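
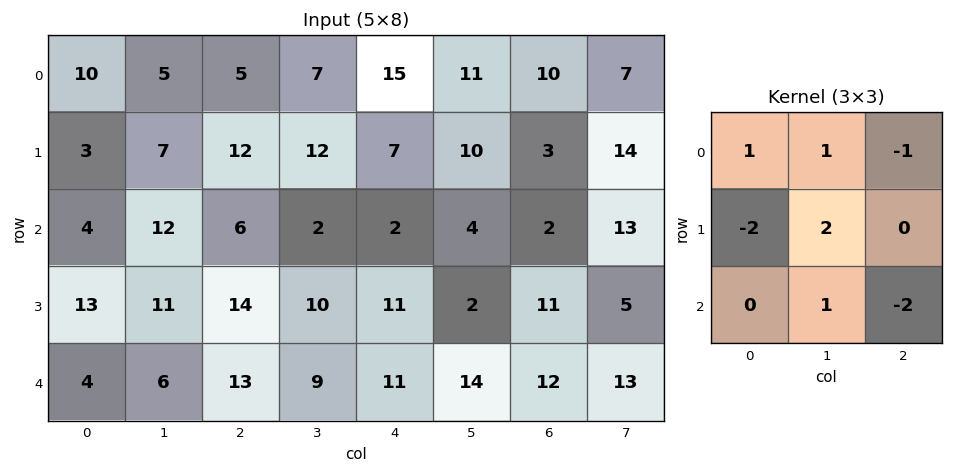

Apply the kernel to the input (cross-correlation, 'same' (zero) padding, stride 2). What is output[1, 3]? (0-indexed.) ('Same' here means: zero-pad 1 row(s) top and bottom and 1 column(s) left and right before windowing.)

-4

The receptive field on the zero-padded input at this output position is [10 3 14 / 4 2 13 / 2 11 5]. Elementwise product with the kernel and sum: 10·1 + 3·1 + 14·-1 + 4·-2 + 2·2 + 11·1 + 5·-2.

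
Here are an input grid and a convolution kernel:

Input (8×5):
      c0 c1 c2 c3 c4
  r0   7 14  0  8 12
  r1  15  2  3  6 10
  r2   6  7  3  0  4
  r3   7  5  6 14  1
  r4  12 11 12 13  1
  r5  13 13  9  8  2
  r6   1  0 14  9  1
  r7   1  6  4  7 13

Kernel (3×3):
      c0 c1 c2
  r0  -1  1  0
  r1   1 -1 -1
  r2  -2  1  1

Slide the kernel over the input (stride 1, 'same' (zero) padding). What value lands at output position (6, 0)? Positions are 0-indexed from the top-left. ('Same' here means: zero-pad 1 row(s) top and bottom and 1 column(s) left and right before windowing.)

19

The receptive field on the zero-padded input at this output position is [0 13 13 / 0 1 0 / 0 1 6]. Elementwise product with the kernel and sum: 0·-1 + 13·1 + 0·1 + 1·-1 + 0·-1 + 0·-2 + 1·1 + 6·1.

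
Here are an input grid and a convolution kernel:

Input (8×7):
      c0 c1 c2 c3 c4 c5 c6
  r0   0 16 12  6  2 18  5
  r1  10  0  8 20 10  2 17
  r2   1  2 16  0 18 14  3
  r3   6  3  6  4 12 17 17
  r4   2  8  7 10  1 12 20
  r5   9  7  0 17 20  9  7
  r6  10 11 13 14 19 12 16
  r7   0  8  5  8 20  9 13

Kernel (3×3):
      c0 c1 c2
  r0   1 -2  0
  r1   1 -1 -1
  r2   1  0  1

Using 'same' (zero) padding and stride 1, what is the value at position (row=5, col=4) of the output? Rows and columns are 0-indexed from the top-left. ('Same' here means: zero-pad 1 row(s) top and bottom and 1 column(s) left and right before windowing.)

The receptive field on the zero-padded input at this output position is [10 1 12 / 17 20 9 / 14 19 12]. Elementwise product with the kernel and sum: 10·1 + 1·-2 + 17·1 + 20·-1 + 9·-1 + 14·1 + 12·1.

22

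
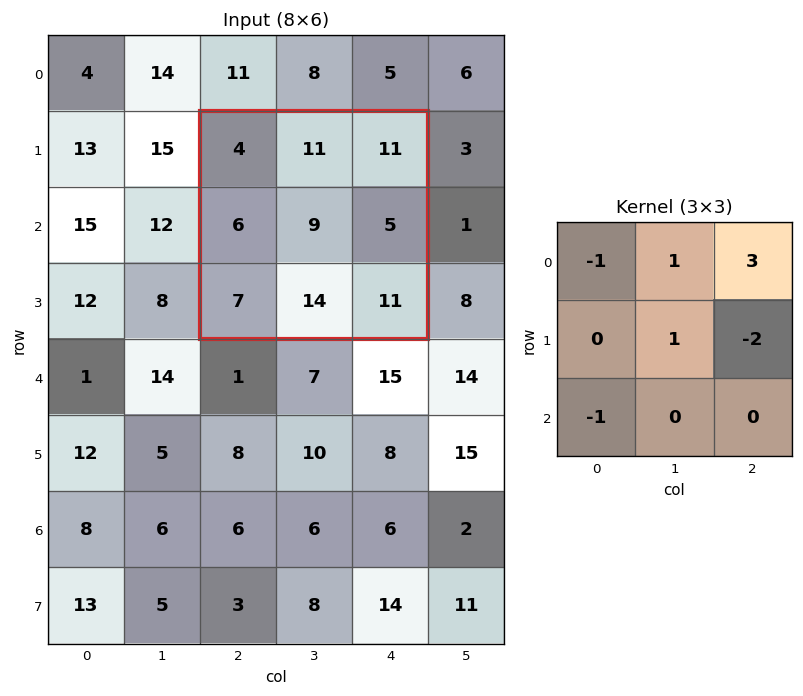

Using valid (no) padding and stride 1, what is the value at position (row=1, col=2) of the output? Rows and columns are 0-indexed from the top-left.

The receptive field on the input at this output position is [4 11 11 / 6 9 5 / 7 14 11]. Elementwise product with the kernel and sum: 4·-1 + 11·1 + 11·3 + 9·1 + 5·-2 + 7·-1.

32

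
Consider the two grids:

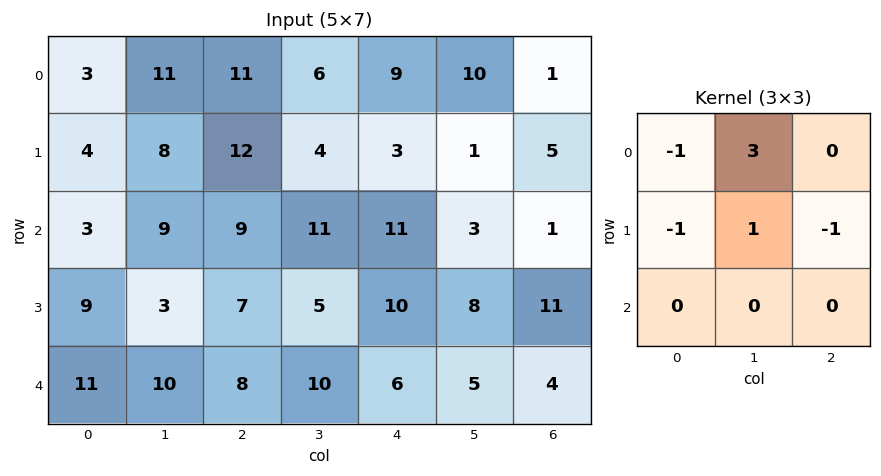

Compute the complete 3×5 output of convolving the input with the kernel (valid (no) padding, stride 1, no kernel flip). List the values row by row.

Output[0,0]: The receptive field on the input at this output position is [3 11 11 / 4 8 12 / 3 9 9]. Elementwise product with the kernel and sum: 3·-1 + 11·3 + 4·-1 + 8·1 + 12·-1.

22 22 -4 19 14
17 17 -9 2 -9
11 17 12 19 -15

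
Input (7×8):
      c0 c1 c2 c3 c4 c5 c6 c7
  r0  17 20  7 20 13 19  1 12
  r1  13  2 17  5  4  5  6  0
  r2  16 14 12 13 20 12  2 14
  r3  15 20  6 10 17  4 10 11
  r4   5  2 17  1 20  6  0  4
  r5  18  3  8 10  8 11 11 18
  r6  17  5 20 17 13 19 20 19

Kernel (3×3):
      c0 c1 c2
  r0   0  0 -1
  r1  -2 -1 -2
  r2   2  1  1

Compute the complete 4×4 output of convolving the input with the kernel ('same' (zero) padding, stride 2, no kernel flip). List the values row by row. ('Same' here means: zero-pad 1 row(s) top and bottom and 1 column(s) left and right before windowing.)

-42 -61 -72 -47
-11 -15 -34 -25
-8 -9 1 20
-30 -74 -96 -114

Output[0,0]: The receptive field on the zero-padded input at this output position is [0 0 0 / 0 17 20 / 0 13 2]. Elementwise product with the kernel and sum: 0·-1 + 0·-2 + 17·-1 + 20·-2 + 0·2 + 13·1 + 2·1.
Output[0,1]: The receptive field on the zero-padded input at this output position is [0 0 0 / 20 7 20 / 2 17 5]. Elementwise product with the kernel and sum: 0·-1 + 20·-2 + 7·-1 + 20·-2 + 2·2 + 17·1 + 5·1.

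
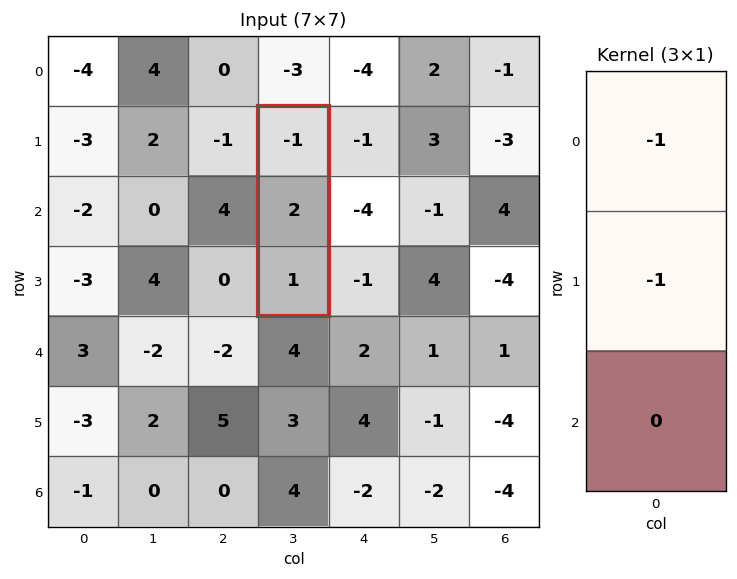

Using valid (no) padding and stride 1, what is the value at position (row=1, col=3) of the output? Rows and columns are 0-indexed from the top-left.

The receptive field on the input at this output position is [-1 / 2 / 1]. Elementwise product with the kernel and sum: -1·-1 + 2·-1.

-1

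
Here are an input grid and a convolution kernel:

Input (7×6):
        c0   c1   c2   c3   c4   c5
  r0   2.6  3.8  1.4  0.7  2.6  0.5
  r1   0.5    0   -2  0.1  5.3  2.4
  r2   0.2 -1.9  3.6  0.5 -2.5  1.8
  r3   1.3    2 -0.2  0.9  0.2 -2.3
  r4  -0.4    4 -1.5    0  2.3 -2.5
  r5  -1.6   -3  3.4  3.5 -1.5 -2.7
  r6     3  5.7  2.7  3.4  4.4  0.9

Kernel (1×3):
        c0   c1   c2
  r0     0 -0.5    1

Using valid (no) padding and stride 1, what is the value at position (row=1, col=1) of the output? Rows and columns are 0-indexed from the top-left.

1.1

The receptive field on the input at this output position is [0 -2 0.1]. Elementwise product with the kernel and sum: -2·-0.5 + 0.1·1.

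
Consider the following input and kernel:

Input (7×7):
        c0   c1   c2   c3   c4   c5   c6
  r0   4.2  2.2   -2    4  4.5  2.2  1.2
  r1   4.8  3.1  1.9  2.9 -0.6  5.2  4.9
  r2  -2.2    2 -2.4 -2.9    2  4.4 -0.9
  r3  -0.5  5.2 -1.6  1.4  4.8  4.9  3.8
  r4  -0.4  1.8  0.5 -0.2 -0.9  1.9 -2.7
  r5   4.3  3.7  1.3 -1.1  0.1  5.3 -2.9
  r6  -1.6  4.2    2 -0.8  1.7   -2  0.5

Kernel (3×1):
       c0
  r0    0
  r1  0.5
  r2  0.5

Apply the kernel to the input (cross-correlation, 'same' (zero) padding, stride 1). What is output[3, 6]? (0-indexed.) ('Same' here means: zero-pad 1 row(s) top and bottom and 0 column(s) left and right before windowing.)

The receptive field on the zero-padded input at this output position is [-0.9 / 3.8 / -2.7]. Elementwise product with the kernel and sum: 3.8·0.5 + -2.7·0.5.

0.55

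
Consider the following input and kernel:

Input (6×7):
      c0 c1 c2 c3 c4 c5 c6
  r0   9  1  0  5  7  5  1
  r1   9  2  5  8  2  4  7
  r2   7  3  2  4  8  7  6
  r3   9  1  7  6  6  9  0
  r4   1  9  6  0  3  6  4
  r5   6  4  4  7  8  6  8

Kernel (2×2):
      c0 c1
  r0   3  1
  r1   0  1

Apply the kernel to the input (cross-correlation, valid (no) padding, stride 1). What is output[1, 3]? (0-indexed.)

The receptive field on the input at this output position is [8 2 / 4 8]. Elementwise product with the kernel and sum: 8·3 + 2·1 + 8·1.

34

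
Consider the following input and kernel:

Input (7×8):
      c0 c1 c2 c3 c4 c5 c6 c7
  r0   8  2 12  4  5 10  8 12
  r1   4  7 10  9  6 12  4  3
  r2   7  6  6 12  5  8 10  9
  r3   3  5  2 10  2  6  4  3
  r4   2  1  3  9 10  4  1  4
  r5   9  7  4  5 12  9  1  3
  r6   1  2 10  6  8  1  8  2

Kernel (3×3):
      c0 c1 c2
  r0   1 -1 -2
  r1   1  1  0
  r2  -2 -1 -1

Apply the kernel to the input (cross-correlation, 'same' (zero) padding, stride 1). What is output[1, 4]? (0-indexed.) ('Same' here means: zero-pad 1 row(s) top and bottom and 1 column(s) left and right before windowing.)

-43

The receptive field on the zero-padded input at this output position is [4 5 10 / 9 6 12 / 12 5 8]. Elementwise product with the kernel and sum: 4·1 + 5·-1 + 10·-2 + 9·1 + 6·1 + 12·-2 + 5·-1 + 8·-1.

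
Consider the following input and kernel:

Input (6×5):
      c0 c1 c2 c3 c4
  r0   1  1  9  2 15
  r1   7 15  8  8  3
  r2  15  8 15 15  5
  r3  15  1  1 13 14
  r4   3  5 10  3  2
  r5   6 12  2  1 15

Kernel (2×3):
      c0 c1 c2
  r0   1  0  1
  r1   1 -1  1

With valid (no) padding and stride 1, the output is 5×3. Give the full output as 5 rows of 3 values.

10 18 27
37 31 16
45 36 22
24 12 24
9 19 28

Output[0,0]: The receptive field on the input at this output position is [1 1 9 / 7 15 8]. Elementwise product with the kernel and sum: 1·1 + 9·1 + 7·1 + 15·-1 + 8·1.
Output[0,1]: The receptive field on the input at this output position is [1 9 2 / 15 8 8]. Elementwise product with the kernel and sum: 1·1 + 2·1 + 15·1 + 8·-1 + 8·1.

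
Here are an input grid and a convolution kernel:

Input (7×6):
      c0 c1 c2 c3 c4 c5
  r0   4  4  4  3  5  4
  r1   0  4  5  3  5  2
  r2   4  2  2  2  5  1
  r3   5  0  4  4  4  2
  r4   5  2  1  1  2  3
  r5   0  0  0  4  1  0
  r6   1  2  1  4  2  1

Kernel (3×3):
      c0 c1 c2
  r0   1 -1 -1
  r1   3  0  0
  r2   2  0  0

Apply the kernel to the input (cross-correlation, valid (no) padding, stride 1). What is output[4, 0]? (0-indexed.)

The receptive field on the input at this output position is [5 2 1 / 0 0 0 / 1 2 1]. Elementwise product with the kernel and sum: 5·1 + 2·-1 + 1·-1 + 0·3 + 1·2.

4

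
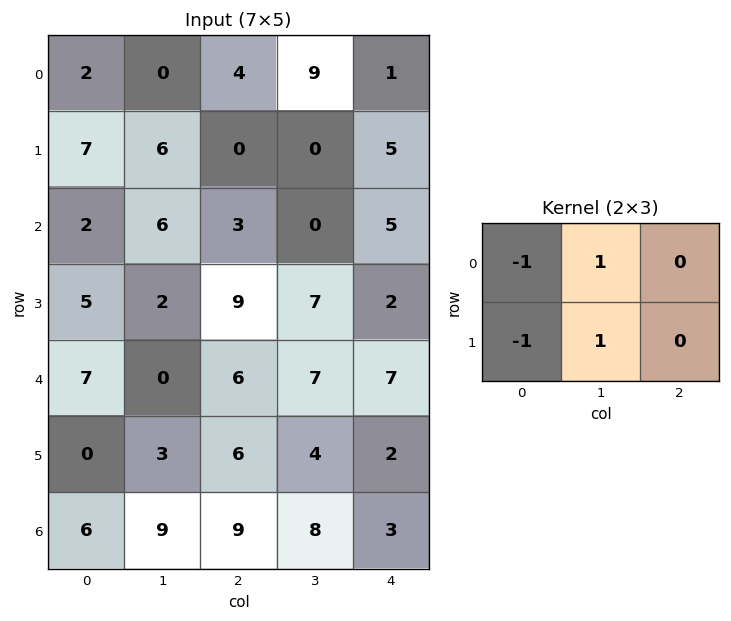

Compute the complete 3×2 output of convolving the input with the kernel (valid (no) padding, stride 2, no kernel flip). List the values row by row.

Output[0,0]: The receptive field on the input at this output position is [2 0 4 / 7 6 0]. Elementwise product with the kernel and sum: 2·-1 + 0·1 + 7·-1 + 6·1.
Output[0,1]: The receptive field on the input at this output position is [4 9 1 / 0 0 5]. Elementwise product with the kernel and sum: 4·-1 + 9·1 + 0·-1 + 0·1.

-3 5
1 -5
-4 -1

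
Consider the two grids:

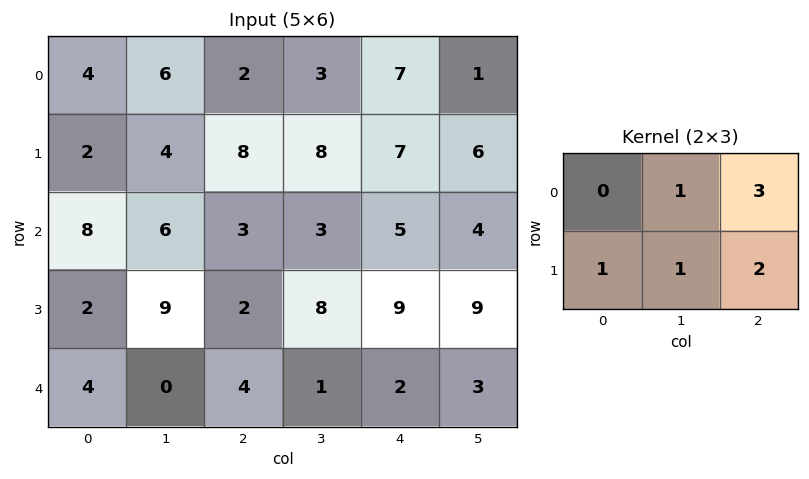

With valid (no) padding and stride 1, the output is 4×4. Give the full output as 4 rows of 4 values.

Output[0,0]: The receptive field on the input at this output position is [4 6 2 / 2 4 8]. Elementwise product with the kernel and sum: 6·1 + 2·3 + 2·1 + 4·1 + 8·2.
Output[0,1]: The receptive field on the input at this output position is [6 2 3 / 4 8 8]. Elementwise product with the kernel and sum: 2·1 + 3·3 + 4·1 + 8·1 + 8·2.

34 39 54 37
48 47 45 41
30 39 46 52
27 32 44 45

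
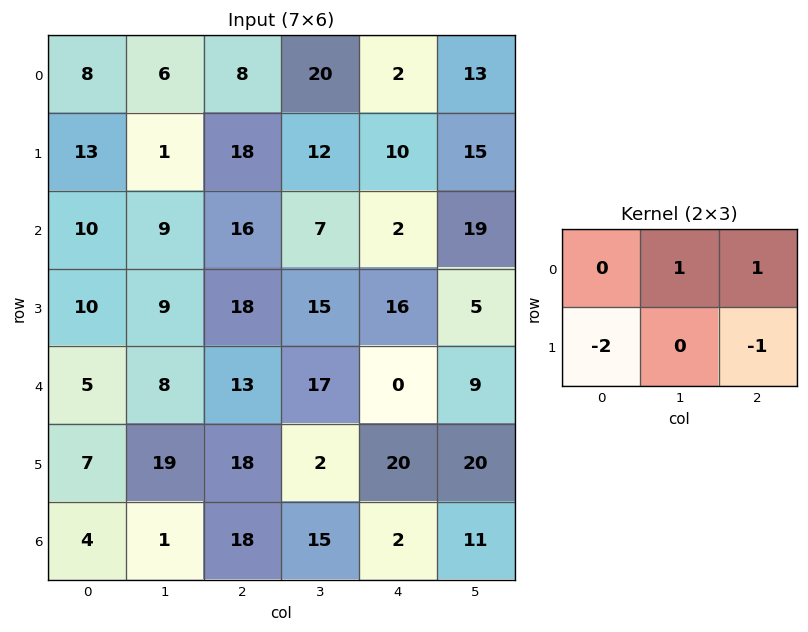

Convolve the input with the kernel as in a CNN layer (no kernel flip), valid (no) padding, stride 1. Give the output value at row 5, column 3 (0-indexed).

The receptive field on the input at this output position is [2 20 20 / 15 2 11]. Elementwise product with the kernel and sum: 20·1 + 20·1 + 15·-2 + 11·-1.

-1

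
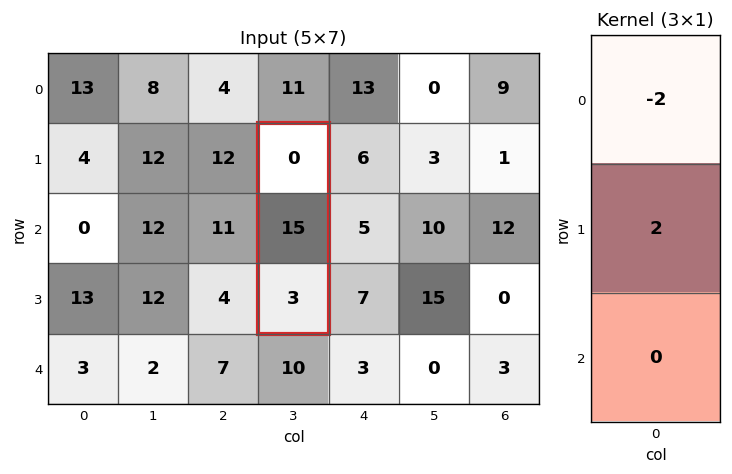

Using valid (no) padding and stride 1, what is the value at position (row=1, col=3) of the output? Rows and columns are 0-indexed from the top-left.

30

The receptive field on the input at this output position is [0 / 15 / 3]. Elementwise product with the kernel and sum: 0·-2 + 15·2.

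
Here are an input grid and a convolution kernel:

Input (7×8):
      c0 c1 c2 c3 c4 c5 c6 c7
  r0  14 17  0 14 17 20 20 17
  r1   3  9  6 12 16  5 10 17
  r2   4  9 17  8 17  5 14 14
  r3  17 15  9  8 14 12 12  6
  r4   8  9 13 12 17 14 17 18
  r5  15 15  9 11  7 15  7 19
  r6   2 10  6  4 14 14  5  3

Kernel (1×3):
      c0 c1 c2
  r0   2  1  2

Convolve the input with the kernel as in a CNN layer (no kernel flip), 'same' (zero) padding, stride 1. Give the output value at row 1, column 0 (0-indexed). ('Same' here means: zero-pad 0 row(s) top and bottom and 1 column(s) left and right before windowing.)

21

The receptive field on the zero-padded input at this output position is [0 3 9]. Elementwise product with the kernel and sum: 0·2 + 3·1 + 9·2.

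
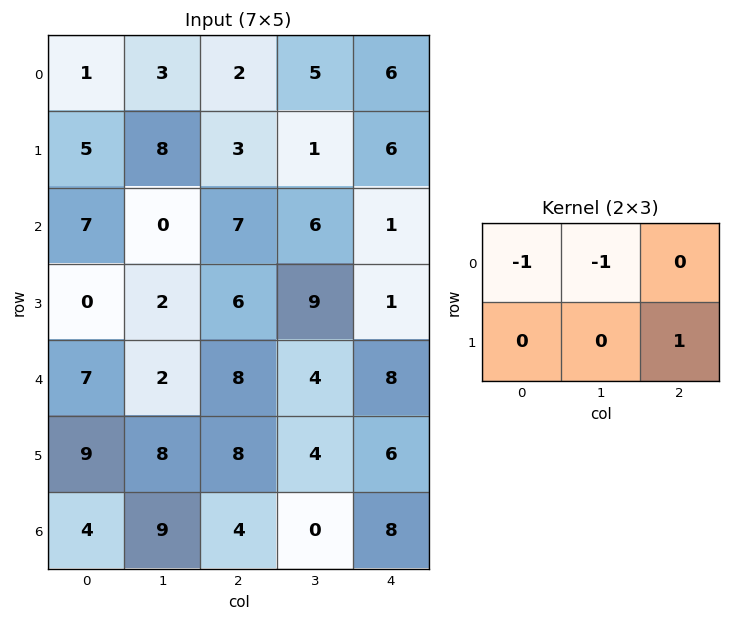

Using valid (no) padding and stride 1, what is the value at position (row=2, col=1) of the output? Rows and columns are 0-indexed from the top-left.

2

The receptive field on the input at this output position is [0 7 6 / 2 6 9]. Elementwise product with the kernel and sum: 0·-1 + 7·-1 + 9·1.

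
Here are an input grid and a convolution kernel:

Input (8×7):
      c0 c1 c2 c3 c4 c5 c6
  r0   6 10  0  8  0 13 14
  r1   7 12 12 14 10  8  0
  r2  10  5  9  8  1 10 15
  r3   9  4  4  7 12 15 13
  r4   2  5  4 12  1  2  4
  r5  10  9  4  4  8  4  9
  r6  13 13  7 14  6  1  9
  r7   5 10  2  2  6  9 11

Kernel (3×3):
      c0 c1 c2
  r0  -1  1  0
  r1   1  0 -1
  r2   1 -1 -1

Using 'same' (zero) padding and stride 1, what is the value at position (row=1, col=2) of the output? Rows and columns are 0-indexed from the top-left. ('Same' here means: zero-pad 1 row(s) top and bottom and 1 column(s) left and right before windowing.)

-24

The receptive field on the zero-padded input at this output position is [10 0 8 / 12 12 14 / 5 9 8]. Elementwise product with the kernel and sum: 10·-1 + 0·1 + 12·1 + 14·-1 + 5·1 + 9·-1 + 8·-1.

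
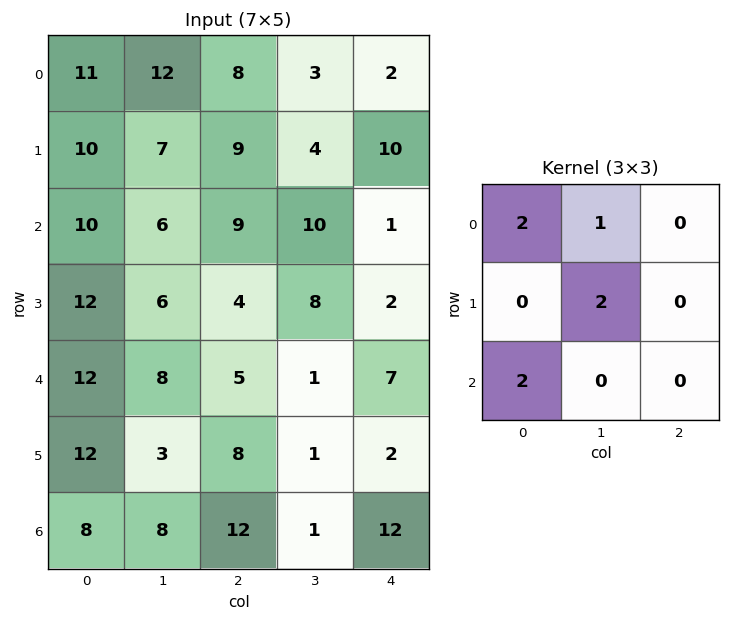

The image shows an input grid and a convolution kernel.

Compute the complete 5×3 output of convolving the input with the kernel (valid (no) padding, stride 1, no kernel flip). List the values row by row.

Output[0,0]: The receptive field on the input at this output position is [11 12 8 / 10 7 9 / 10 6 9]. Elementwise product with the kernel and sum: 11·2 + 12·1 + 7·2 + 10·2.

68 62 45
63 53 50
62 45 54
70 32 34
54 53 37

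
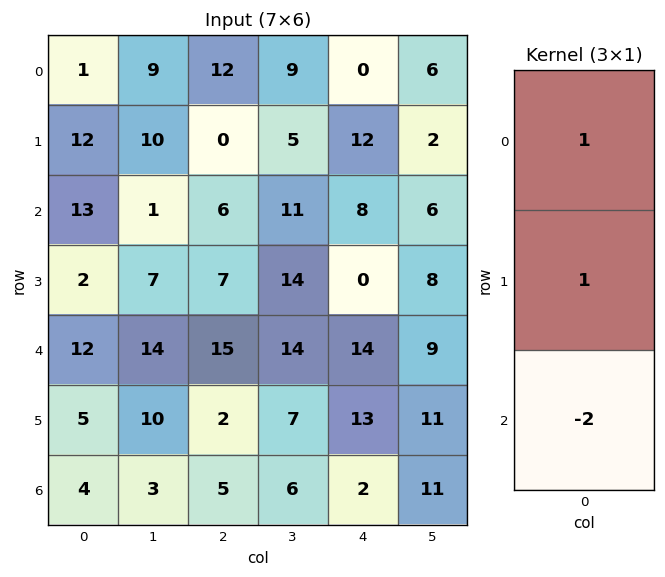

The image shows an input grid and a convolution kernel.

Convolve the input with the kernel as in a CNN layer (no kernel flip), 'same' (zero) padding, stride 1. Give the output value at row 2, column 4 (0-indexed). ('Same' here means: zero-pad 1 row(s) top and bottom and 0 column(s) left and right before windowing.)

The receptive field on the zero-padded input at this output position is [12 / 8 / 0]. Elementwise product with the kernel and sum: 12·1 + 8·1 + 0·-2.

20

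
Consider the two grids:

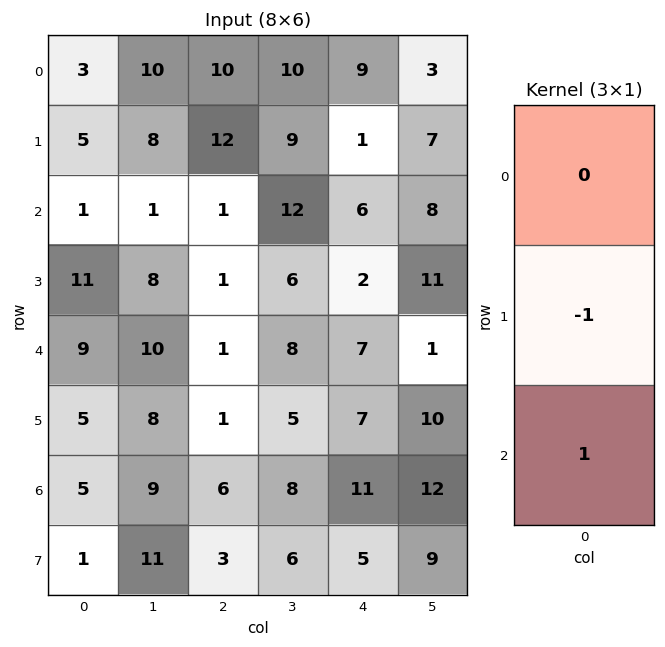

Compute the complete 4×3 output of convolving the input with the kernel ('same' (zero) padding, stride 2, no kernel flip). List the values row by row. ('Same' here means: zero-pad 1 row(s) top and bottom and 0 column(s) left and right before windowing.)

2 2 -8
10 0 -4
-4 0 0
-4 -3 -6

Output[0,0]: The receptive field on the zero-padded input at this output position is [0 / 3 / 5]. Elementwise product with the kernel and sum: 3·-1 + 5·1.
Output[0,1]: The receptive field on the zero-padded input at this output position is [0 / 10 / 12]. Elementwise product with the kernel and sum: 10·-1 + 12·1.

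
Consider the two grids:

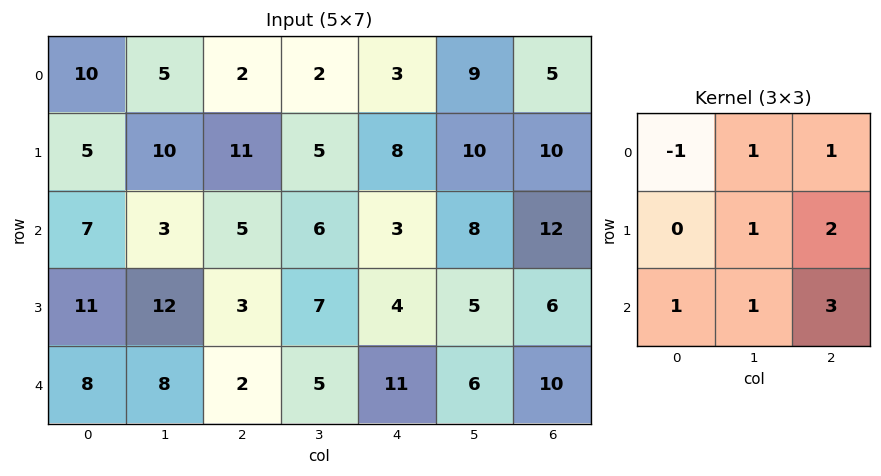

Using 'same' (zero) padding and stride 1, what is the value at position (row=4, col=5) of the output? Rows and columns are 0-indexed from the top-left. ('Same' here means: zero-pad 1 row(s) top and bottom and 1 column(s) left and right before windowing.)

33

The receptive field on the zero-padded input at this output position is [4 5 6 / 11 6 10 / 0 0 0]. Elementwise product with the kernel and sum: 4·-1 + 5·1 + 6·1 + 6·1 + 10·2 + 0·1 + 0·1 + 0·3.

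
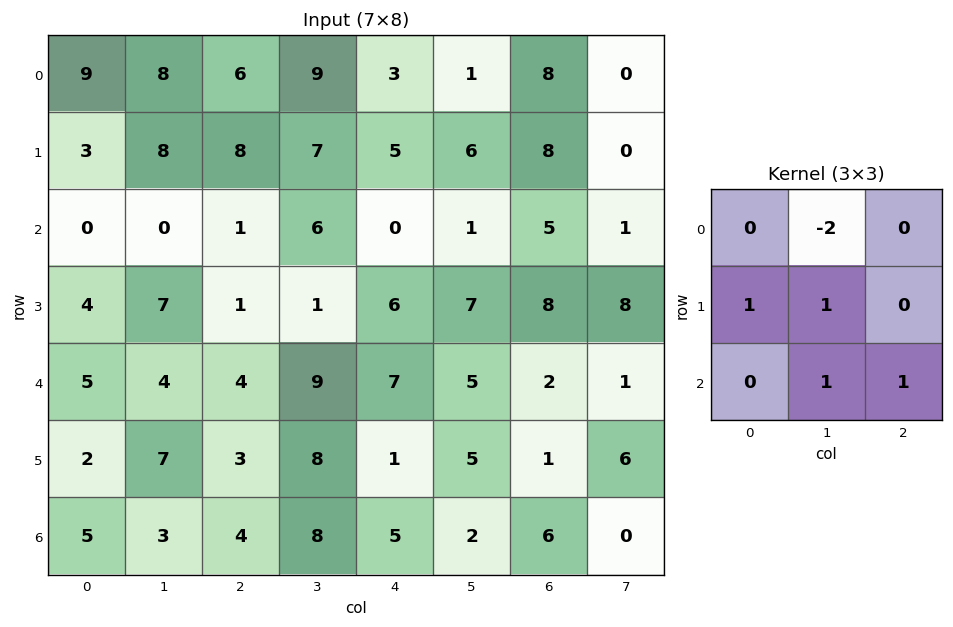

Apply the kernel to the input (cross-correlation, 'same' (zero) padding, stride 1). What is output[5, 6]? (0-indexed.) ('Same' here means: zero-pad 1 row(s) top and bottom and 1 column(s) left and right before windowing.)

8

The receptive field on the zero-padded input at this output position is [5 2 1 / 5 1 6 / 2 6 0]. Elementwise product with the kernel and sum: 2·-2 + 5·1 + 1·1 + 6·1 + 0·1.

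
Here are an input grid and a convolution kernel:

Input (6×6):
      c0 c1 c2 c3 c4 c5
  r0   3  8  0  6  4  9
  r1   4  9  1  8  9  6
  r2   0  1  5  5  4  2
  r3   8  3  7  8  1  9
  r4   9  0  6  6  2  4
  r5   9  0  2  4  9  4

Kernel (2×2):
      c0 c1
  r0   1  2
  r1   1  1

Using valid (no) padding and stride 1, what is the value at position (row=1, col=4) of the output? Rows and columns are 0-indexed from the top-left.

The receptive field on the input at this output position is [9 6 / 4 2]. Elementwise product with the kernel and sum: 9·1 + 6·2 + 4·1 + 2·1.

27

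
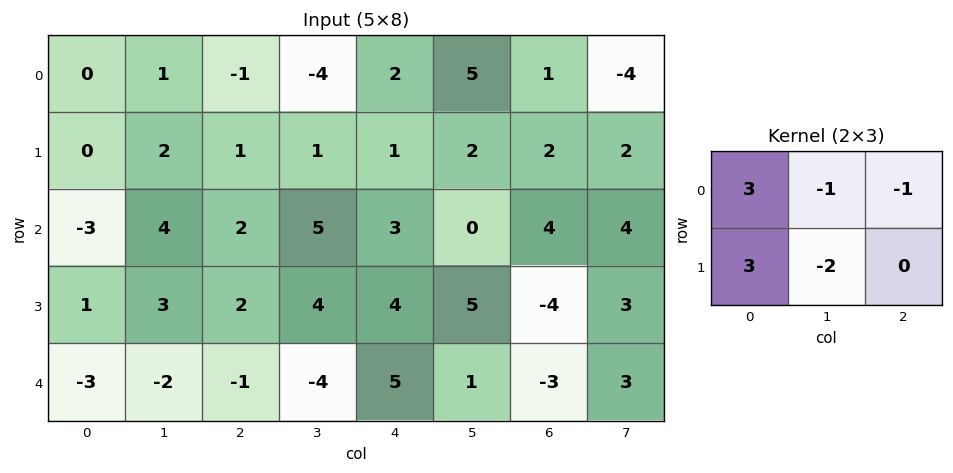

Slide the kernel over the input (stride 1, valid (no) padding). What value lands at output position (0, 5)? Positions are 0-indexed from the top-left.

The receptive field on the input at this output position is [5 1 -4 / 2 2 2]. Elementwise product with the kernel and sum: 5·3 + 1·-1 + -4·-1 + 2·3 + 2·-2.

20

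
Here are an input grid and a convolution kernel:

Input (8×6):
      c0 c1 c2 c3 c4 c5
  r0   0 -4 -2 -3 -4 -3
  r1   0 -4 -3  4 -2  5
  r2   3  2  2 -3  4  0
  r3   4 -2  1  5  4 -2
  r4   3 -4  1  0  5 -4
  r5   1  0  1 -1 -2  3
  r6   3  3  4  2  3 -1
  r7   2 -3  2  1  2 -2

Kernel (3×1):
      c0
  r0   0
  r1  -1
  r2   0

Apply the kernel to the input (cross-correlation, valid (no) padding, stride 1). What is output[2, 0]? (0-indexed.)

-4

The receptive field on the input at this output position is [3 / 4 / 3]. Elementwise product with the kernel and sum: 4·-1.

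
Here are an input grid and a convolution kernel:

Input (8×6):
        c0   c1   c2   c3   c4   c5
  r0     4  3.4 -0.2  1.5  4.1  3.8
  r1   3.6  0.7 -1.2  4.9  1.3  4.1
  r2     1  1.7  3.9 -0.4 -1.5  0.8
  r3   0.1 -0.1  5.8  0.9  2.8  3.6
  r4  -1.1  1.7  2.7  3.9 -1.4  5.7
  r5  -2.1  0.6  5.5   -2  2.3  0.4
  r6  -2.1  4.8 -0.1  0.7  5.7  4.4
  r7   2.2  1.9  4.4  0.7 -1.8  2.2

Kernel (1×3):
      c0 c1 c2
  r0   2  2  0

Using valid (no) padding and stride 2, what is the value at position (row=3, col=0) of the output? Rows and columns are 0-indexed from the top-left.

5.4

The receptive field on the input at this output position is [-2.1 4.8 -0.1]. Elementwise product with the kernel and sum: -2.1·2 + 4.8·2.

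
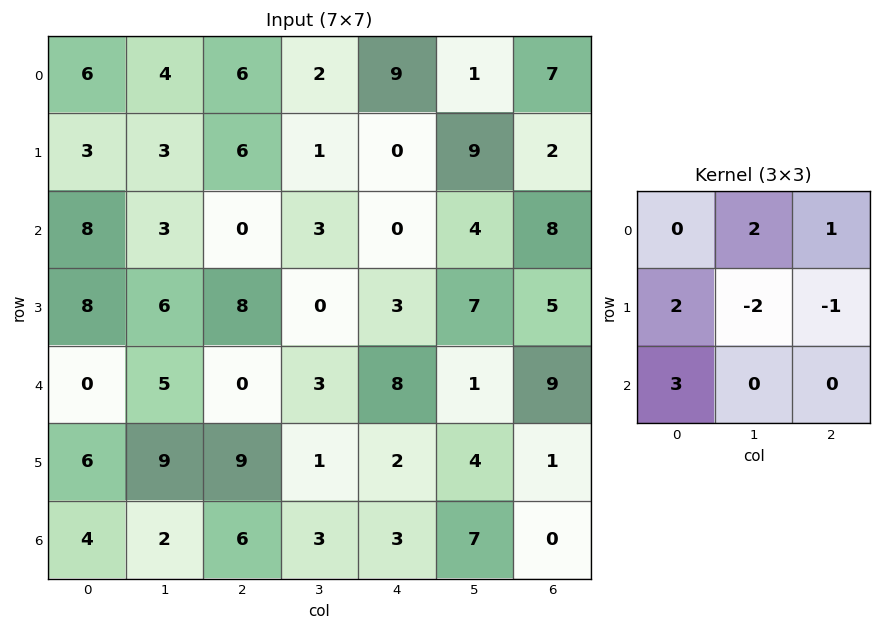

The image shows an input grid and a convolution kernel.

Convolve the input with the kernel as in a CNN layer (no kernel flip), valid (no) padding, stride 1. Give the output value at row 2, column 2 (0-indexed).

The receptive field on the input at this output position is [0 3 0 / 8 0 3 / 0 3 8]. Elementwise product with the kernel and sum: 3·2 + 0·1 + 8·2 + 0·-2 + 3·-1 + 0·3.

19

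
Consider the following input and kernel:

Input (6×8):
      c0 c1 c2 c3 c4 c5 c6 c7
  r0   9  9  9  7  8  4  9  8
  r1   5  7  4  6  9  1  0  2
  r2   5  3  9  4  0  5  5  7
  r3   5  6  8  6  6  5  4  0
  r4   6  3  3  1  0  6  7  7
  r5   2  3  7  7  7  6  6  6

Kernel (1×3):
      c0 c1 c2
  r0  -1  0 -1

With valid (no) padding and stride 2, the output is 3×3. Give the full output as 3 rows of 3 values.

Output[0,0]: The receptive field on the input at this output position is [9 9 9]. Elementwise product with the kernel and sum: 9·-1 + 9·-1.
Output[0,1]: The receptive field on the input at this output position is [9 7 8]. Elementwise product with the kernel and sum: 9·-1 + 8·-1.

-18 -17 -17
-14 -9 -5
-9 -3 -7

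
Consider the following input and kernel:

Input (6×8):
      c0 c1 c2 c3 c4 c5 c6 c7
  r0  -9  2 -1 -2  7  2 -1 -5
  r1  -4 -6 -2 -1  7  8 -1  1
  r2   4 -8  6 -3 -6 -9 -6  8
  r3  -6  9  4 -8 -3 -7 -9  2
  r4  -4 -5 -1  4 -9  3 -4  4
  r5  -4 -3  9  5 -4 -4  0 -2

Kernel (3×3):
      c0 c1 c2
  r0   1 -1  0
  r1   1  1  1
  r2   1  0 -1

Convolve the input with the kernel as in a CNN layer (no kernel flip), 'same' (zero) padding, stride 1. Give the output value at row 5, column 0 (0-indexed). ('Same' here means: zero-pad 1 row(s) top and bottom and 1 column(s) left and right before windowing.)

The receptive field on the zero-padded input at this output position is [0 -4 -5 / 0 -4 -3 / 0 0 0]. Elementwise product with the kernel and sum: 0·1 + -4·-1 + 0·1 + -4·1 + -3·1 + 0·1 + 0·-1.

-3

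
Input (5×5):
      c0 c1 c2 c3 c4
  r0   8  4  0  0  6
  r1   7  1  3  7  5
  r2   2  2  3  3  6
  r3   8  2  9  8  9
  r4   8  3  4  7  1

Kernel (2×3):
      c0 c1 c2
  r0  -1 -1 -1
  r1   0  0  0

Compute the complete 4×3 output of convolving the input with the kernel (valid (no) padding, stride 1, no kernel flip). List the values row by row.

-12 -4 -6
-11 -11 -15
-7 -8 -12
-19 -19 -26

Output[0,0]: The receptive field on the input at this output position is [8 4 0 / 7 1 3]. Elementwise product with the kernel and sum: 8·-1 + 4·-1 + 0·-1.
Output[0,1]: The receptive field on the input at this output position is [4 0 0 / 1 3 7]. Elementwise product with the kernel and sum: 4·-1 + 0·-1 + 0·-1.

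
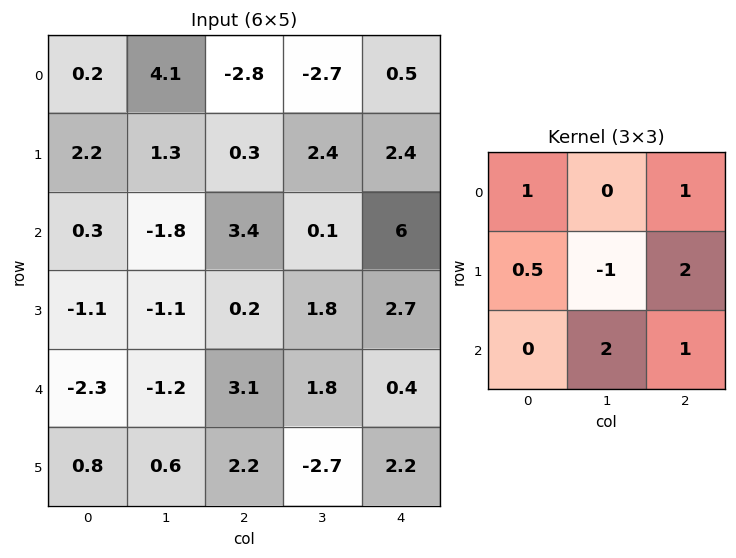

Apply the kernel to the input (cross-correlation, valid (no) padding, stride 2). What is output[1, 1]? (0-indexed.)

17.1

The receptive field on the input at this output position is [3.4 0.1 6 / 0.2 1.8 2.7 / 3.1 1.8 0.4]. Elementwise product with the kernel and sum: 3.4·1 + 6·1 + 0.2·0.5 + 1.8·-1 + 2.7·2 + 1.8·2 + 0.4·1.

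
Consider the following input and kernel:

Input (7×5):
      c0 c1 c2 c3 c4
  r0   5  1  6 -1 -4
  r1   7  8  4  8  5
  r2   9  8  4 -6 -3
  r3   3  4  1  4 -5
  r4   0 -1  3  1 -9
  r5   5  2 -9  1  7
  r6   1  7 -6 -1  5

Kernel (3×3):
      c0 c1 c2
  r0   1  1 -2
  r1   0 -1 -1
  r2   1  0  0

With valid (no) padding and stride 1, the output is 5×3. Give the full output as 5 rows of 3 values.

Output[0,0]: The receptive field on the input at this output position is [5 1 6 / 7 8 4 / 9 8 4]. Elementwise product with the kernel and sum: 5·1 + 1·1 + 6·-2 + 8·-1 + 4·-1 + 9·1.

-9 5 4
-2 2 12
4 18 8
8 -5 14
1 15 8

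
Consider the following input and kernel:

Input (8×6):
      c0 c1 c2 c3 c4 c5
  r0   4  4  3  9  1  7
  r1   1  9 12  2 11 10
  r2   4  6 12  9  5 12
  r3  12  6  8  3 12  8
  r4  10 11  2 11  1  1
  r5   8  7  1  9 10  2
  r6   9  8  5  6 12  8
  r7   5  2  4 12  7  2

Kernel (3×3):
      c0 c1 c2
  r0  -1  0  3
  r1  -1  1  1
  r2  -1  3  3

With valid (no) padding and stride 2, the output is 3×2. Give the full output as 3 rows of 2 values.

Output[0,0]: The receptive field on the input at this output position is [4 4 3 / 1 9 12 / 4 6 12]. Elementwise product with the kernel and sum: 4·-1 + 3·3 + 1·-1 + 9·1 + 12·1 + 4·-1 + 6·3 + 12·3.

75 31
63 44
26 68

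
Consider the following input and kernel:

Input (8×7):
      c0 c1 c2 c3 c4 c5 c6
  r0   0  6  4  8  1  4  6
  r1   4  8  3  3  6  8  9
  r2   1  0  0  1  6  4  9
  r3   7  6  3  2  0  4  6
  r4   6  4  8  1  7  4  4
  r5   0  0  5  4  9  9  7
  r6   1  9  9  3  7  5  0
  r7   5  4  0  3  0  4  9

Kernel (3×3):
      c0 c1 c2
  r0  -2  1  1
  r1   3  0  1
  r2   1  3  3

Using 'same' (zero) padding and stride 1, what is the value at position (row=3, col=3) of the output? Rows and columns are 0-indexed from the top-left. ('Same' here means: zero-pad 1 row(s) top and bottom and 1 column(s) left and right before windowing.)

The receptive field on the zero-padded input at this output position is [0 1 6 / 3 2 0 / 8 1 7]. Elementwise product with the kernel and sum: 0·-2 + 1·1 + 6·1 + 3·3 + 0·1 + 8·1 + 1·3 + 7·3.

48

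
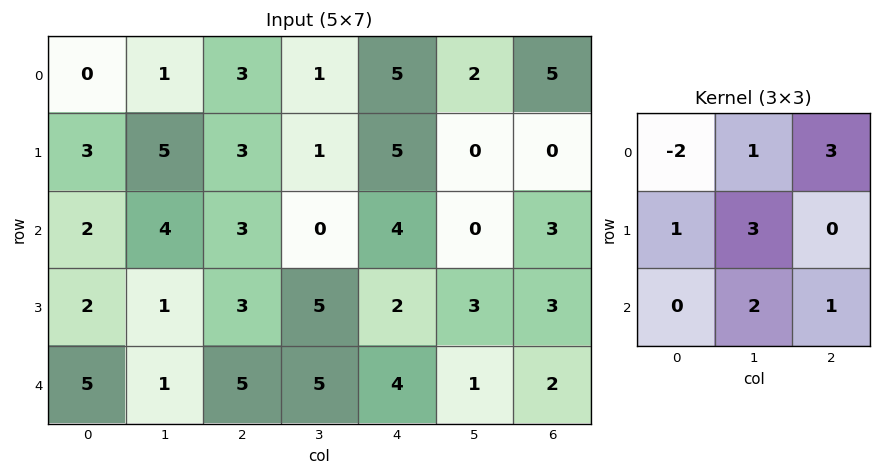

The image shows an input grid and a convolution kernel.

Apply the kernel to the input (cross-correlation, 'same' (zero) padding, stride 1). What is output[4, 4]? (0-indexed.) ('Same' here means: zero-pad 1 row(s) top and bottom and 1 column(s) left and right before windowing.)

18

The receptive field on the zero-padded input at this output position is [5 2 3 / 5 4 1 / 0 0 0]. Elementwise product with the kernel and sum: 5·-2 + 2·1 + 3·3 + 5·1 + 4·3 + 0·2 + 0·1.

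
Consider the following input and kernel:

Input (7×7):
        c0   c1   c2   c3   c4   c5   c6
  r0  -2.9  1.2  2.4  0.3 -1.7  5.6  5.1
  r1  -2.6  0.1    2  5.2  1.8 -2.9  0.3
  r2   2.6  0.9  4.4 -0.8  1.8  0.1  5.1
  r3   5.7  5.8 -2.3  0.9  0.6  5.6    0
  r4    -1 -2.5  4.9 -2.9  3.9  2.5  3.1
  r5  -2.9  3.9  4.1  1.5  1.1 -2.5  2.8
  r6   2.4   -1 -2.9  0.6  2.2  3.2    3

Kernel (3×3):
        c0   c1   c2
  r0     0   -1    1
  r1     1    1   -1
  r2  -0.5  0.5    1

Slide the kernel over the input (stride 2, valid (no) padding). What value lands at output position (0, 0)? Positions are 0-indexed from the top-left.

The receptive field on the input at this output position is [-2.9 1.2 2.4 / -2.6 0.1 2 / 2.6 0.9 4.4]. Elementwise product with the kernel and sum: 1.2·-1 + 2.4·1 + -2.6·1 + 0.1·1 + 2·-1 + 2.6·-0.5 + 0.9·0.5 + 4.4·1.

0.25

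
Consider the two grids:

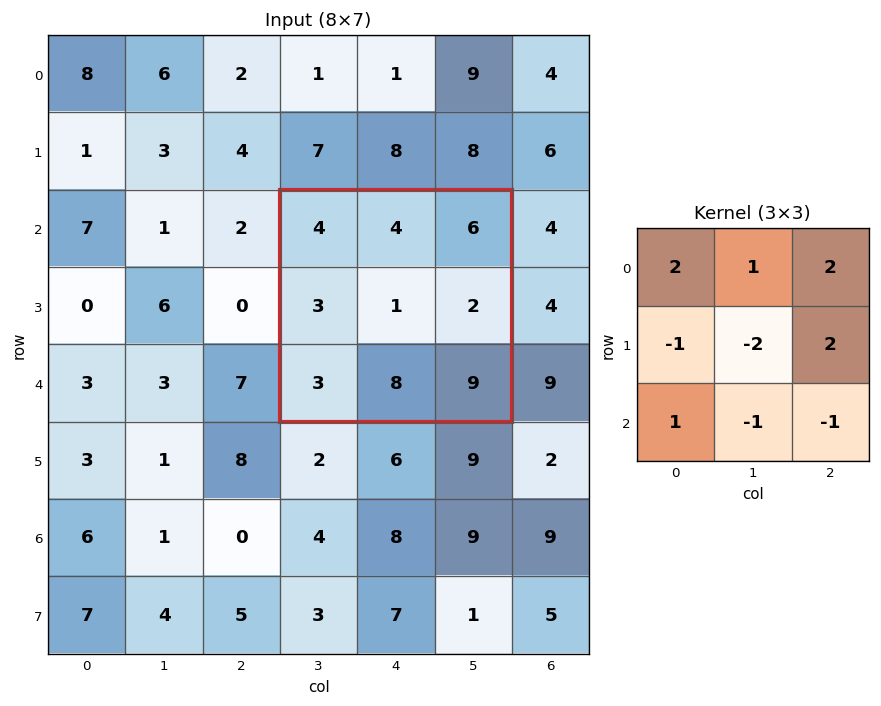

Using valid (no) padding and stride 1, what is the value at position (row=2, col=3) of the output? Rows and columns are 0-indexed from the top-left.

The receptive field on the input at this output position is [4 4 6 / 3 1 2 / 3 8 9]. Elementwise product with the kernel and sum: 4·2 + 4·1 + 6·2 + 3·-1 + 1·-2 + 2·2 + 3·1 + 8·-1 + 9·-1.

9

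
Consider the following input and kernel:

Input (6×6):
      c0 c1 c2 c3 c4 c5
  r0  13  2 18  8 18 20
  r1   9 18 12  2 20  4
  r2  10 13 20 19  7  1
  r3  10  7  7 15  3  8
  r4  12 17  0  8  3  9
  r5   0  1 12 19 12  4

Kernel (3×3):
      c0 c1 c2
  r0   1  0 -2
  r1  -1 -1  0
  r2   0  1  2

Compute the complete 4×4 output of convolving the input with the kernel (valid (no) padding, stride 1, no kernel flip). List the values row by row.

3 14 1 -45
-17 18 -46 -13
-30 -23 -2 20
-8 10 36 8

Output[0,0]: The receptive field on the input at this output position is [13 2 18 / 9 18 12 / 10 13 20]. Elementwise product with the kernel and sum: 13·1 + 18·-2 + 9·-1 + 18·-1 + 13·1 + 20·2.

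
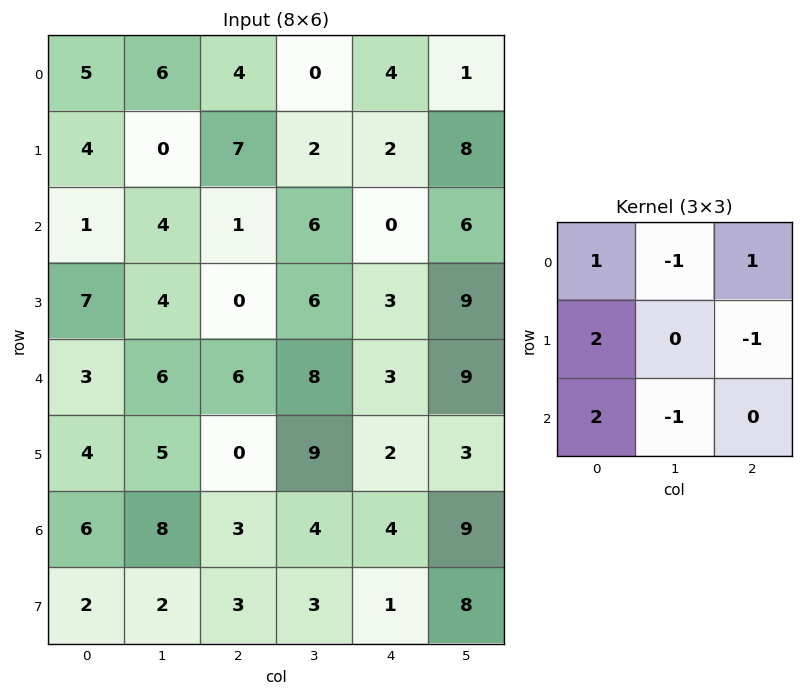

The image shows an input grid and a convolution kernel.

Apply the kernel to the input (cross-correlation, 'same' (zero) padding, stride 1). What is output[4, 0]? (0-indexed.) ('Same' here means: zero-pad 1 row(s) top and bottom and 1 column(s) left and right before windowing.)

The receptive field on the zero-padded input at this output position is [0 7 4 / 0 3 6 / 0 4 5]. Elementwise product with the kernel and sum: 0·1 + 7·-1 + 4·1 + 0·2 + 6·-1 + 0·2 + 4·-1.

-13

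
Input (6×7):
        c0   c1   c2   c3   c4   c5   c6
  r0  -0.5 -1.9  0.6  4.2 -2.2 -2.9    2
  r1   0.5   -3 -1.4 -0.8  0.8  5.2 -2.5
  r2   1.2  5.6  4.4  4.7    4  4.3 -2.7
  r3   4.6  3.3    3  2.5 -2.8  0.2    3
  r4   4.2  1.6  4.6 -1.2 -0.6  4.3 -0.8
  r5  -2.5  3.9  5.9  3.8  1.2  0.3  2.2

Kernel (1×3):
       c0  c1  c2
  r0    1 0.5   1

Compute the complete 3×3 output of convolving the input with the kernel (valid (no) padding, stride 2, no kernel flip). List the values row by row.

-0.85 0.5 -1.65
8.4 10.75 3.45
9.6 3.4 0.75

Output[0,0]: The receptive field on the input at this output position is [-0.5 -1.9 0.6]. Elementwise product with the kernel and sum: -0.5·1 + -1.9·0.5 + 0.6·1.
Output[0,1]: The receptive field on the input at this output position is [0.6 4.2 -2.2]. Elementwise product with the kernel and sum: 0.6·1 + 4.2·0.5 + -2.2·1.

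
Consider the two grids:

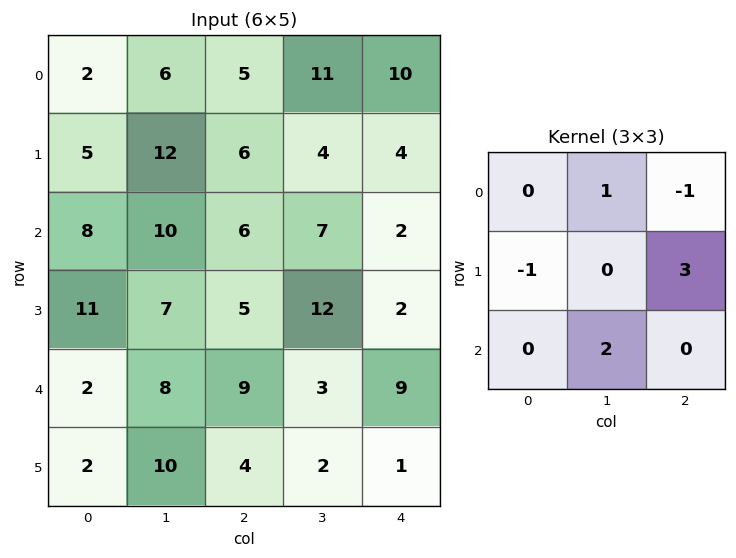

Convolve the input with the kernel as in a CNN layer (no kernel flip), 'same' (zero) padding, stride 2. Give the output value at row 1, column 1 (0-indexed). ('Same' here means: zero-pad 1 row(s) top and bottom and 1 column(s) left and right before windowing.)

23

The receptive field on the zero-padded input at this output position is [12 6 4 / 10 6 7 / 7 5 12]. Elementwise product with the kernel and sum: 6·1 + 4·-1 + 10·-1 + 7·3 + 5·2.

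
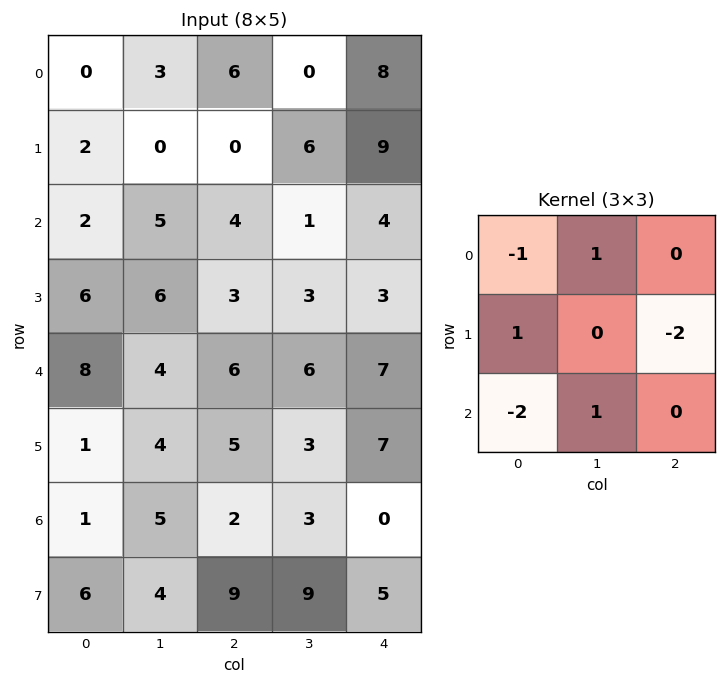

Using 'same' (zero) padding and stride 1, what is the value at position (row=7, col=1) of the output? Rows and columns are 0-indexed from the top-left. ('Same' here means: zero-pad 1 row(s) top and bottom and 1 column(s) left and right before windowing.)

-8

The receptive field on the zero-padded input at this output position is [1 5 2 / 6 4 9 / 0 0 0]. Elementwise product with the kernel and sum: 1·-1 + 5·1 + 6·1 + 9·-2 + 0·-2 + 0·1.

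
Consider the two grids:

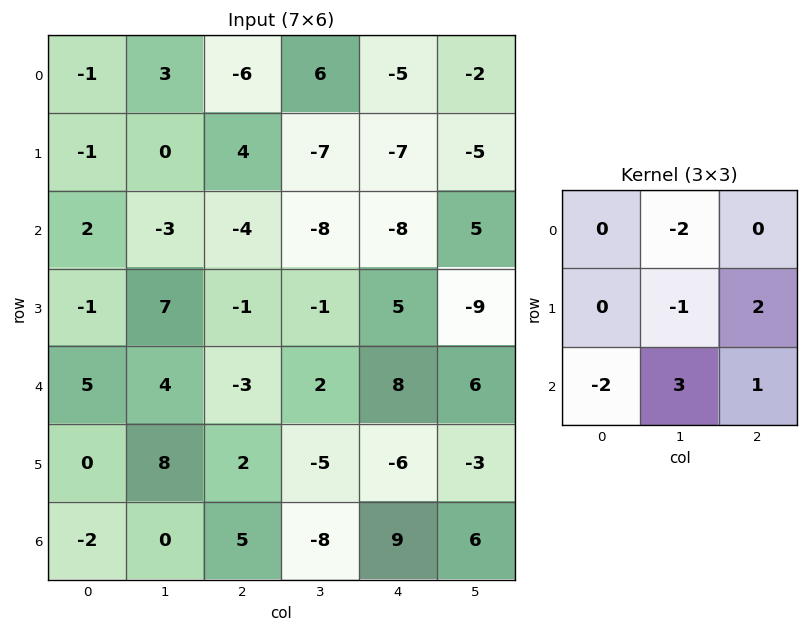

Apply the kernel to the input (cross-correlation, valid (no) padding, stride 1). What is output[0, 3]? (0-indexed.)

The receptive field on the input at this output position is [6 -5 -2 / -7 -7 -5 / -8 -8 5]. Elementwise product with the kernel and sum: -5·-2 + -7·-1 + -5·2 + -8·-2 + -8·3 + 5·1.

4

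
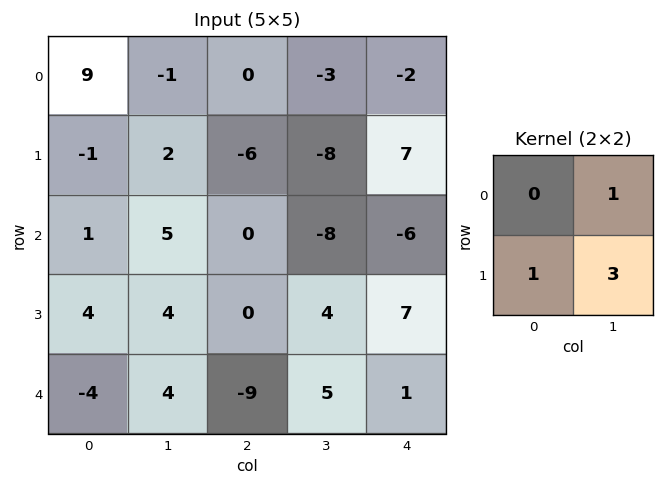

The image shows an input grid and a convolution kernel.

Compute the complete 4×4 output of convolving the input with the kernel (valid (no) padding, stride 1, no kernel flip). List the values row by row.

Output[0,0]: The receptive field on the input at this output position is [9 -1 / -1 2]. Elementwise product with the kernel and sum: -1·1 + -1·1 + 2·3.

4 -16 -33 11
18 -1 -32 -19
21 4 4 19
12 -23 10 15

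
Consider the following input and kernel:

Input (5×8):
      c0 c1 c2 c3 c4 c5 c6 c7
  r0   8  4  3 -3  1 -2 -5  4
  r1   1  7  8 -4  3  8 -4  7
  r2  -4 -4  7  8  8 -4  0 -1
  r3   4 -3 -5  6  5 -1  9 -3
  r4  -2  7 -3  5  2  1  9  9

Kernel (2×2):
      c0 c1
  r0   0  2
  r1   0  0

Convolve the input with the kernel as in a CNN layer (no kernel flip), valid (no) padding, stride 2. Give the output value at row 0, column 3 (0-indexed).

The receptive field on the input at this output position is [-5 4 / -4 7]. Elementwise product with the kernel and sum: 4·2.

8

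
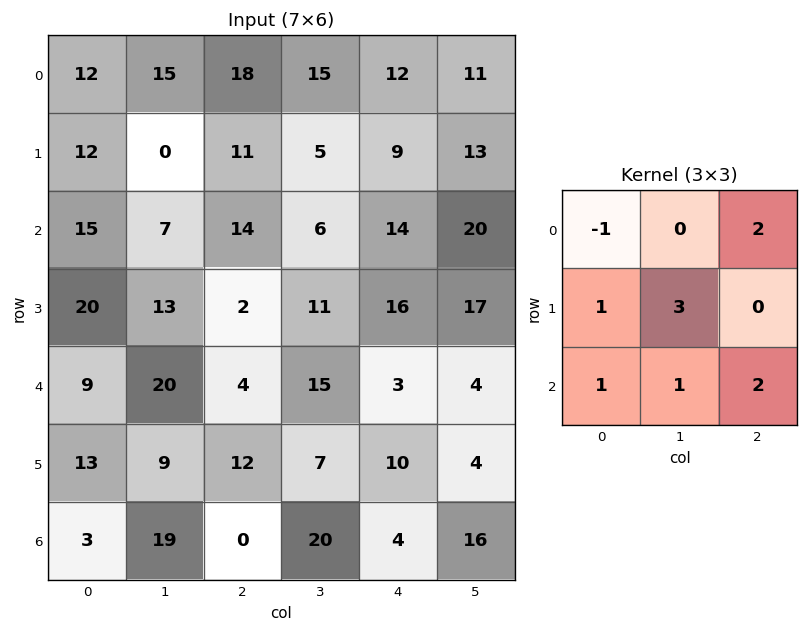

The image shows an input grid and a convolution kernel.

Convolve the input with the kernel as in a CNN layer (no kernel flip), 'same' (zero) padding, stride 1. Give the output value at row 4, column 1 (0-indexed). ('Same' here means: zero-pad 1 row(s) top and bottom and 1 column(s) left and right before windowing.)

The receptive field on the zero-padded input at this output position is [20 13 2 / 9 20 4 / 13 9 12]. Elementwise product with the kernel and sum: 20·-1 + 2·2 + 9·1 + 20·3 + 13·1 + 9·1 + 12·2.

99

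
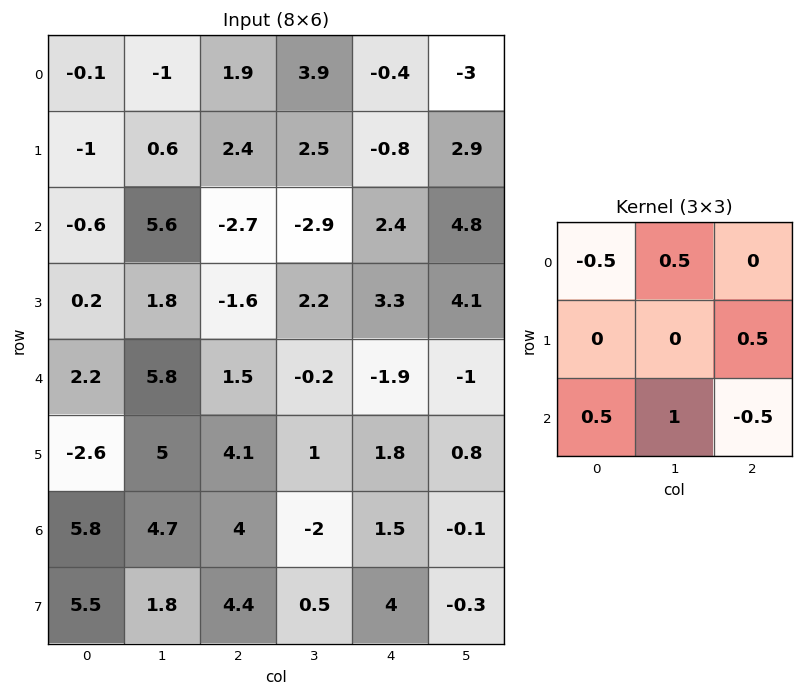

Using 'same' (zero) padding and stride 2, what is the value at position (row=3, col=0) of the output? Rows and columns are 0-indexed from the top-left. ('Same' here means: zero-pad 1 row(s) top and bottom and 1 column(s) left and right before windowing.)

5.65

The receptive field on the zero-padded input at this output position is [0 -2.6 5 / 0 5.8 4.7 / 0 5.5 1.8]. Elementwise product with the kernel and sum: 0·-0.5 + -2.6·0.5 + 4.7·0.5 + 0·0.5 + 5.5·1 + 1.8·-0.5.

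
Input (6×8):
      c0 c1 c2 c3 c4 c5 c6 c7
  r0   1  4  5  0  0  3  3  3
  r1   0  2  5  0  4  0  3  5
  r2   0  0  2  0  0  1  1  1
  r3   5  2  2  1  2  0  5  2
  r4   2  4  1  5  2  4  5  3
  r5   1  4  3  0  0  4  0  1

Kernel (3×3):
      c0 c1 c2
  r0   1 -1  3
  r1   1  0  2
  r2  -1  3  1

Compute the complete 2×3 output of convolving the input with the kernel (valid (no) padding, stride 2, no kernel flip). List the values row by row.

24 16 20
26 24 29

Output[0,0]: The receptive field on the input at this output position is [1 4 5 / 0 2 5 / 0 0 2]. Elementwise product with the kernel and sum: 1·1 + 4·-1 + 5·3 + 0·1 + 5·2 + 0·-1 + 0·3 + 2·1.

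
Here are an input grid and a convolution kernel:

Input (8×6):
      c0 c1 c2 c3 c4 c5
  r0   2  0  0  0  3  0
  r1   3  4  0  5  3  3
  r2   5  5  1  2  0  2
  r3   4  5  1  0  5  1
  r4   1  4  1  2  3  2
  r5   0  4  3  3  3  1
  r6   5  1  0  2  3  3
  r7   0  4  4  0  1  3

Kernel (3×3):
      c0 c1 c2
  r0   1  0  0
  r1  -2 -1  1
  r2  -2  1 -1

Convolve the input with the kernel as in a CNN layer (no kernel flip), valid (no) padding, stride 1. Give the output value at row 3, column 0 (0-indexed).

0

The receptive field on the input at this output position is [4 5 1 / 1 4 1 / 0 4 3]. Elementwise product with the kernel and sum: 4·1 + 1·-2 + 4·-1 + 1·1 + 0·-2 + 4·1 + 3·-1.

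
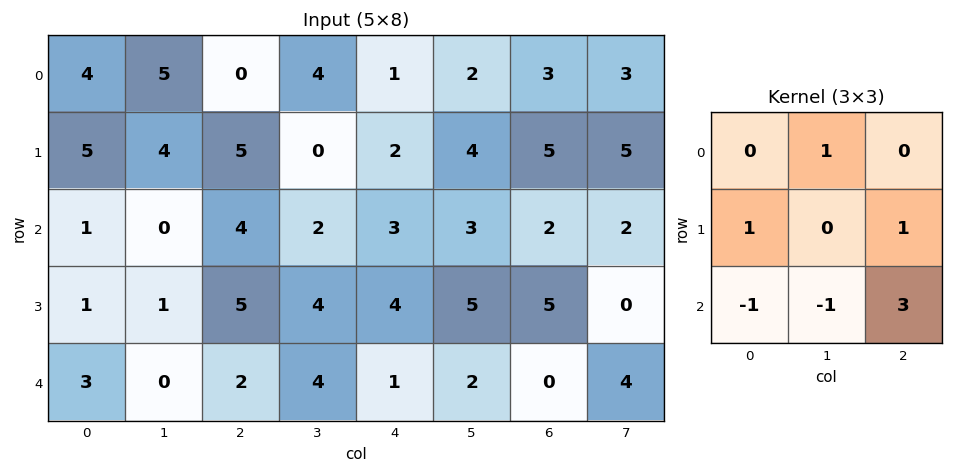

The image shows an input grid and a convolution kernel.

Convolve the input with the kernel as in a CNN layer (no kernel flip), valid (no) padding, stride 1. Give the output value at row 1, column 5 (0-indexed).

The receptive field on the input at this output position is [4 5 5 / 3 2 2 / 5 5 0]. Elementwise product with the kernel and sum: 5·1 + 3·1 + 2·1 + 5·-1 + 5·-1 + 0·3.

0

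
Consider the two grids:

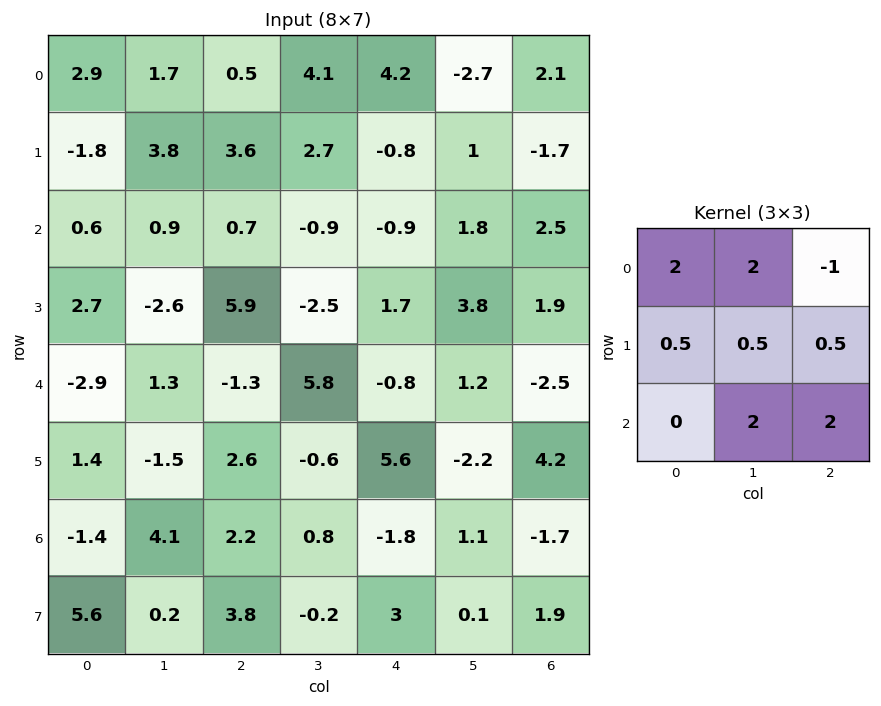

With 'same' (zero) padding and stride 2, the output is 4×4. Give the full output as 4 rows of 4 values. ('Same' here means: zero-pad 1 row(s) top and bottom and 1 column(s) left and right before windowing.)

6.3 15.75 3.2 -3.7
-6.45 19.25 13.8 4.55
7 16 4.5 19.15
17.25 13.55 18.45 7.5

Output[0,0]: The receptive field on the zero-padded input at this output position is [0 0 0 / 0 2.9 1.7 / 0 -1.8 3.8]. Elementwise product with the kernel and sum: 0·2 + 0·2 + 0·-1 + 0·0.5 + 2.9·0.5 + 1.7·0.5 + -1.8·2 + 3.8·2.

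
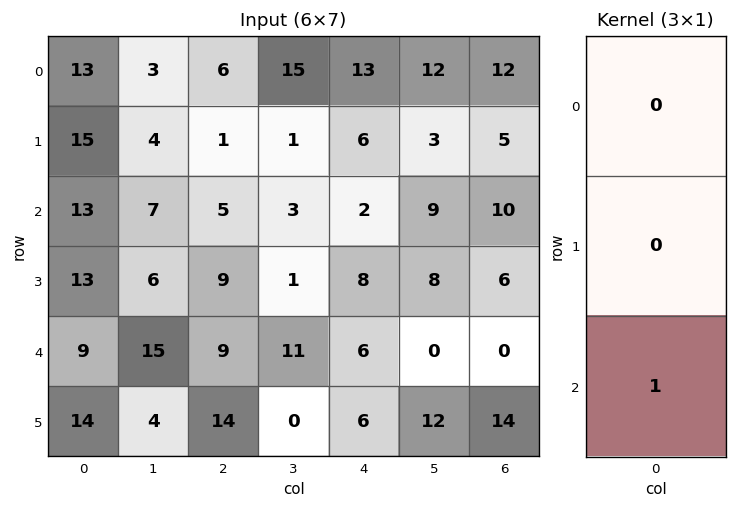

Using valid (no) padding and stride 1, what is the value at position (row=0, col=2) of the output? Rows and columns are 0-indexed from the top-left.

5

The receptive field on the input at this output position is [6 / 1 / 5]. Elementwise product with the kernel and sum: 5·1.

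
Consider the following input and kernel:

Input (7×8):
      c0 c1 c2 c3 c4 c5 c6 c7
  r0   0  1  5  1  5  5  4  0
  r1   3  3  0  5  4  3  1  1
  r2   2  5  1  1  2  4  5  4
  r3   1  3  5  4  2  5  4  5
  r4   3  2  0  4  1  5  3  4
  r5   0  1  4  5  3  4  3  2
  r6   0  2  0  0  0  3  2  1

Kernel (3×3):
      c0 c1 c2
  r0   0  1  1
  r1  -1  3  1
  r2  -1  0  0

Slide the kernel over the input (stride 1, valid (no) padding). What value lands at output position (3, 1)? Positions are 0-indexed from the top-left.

The receptive field on the input at this output position is [3 5 4 / 2 0 4 / 1 4 5]. Elementwise product with the kernel and sum: 5·1 + 4·1 + 2·-1 + 0·3 + 4·1 + 1·-1.

10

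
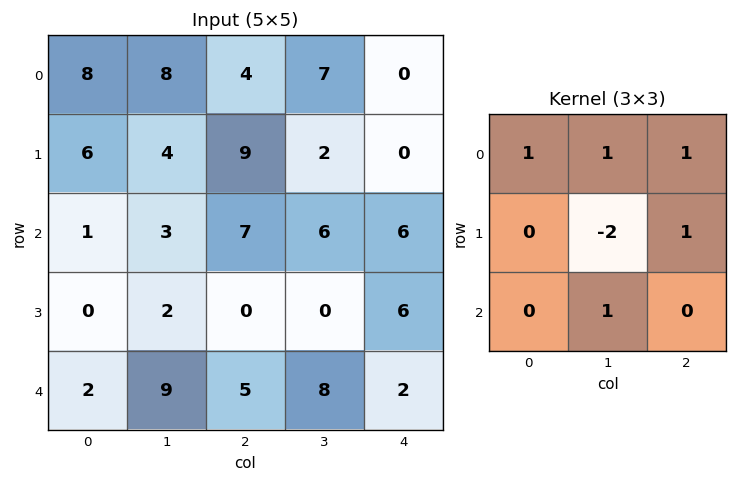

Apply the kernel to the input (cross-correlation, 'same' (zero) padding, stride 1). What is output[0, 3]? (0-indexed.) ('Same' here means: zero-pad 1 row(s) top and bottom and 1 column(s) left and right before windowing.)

-12

The receptive field on the zero-padded input at this output position is [0 0 0 / 4 7 0 / 9 2 0]. Elementwise product with the kernel and sum: 0·1 + 0·1 + 0·1 + 7·-2 + 0·1 + 2·1.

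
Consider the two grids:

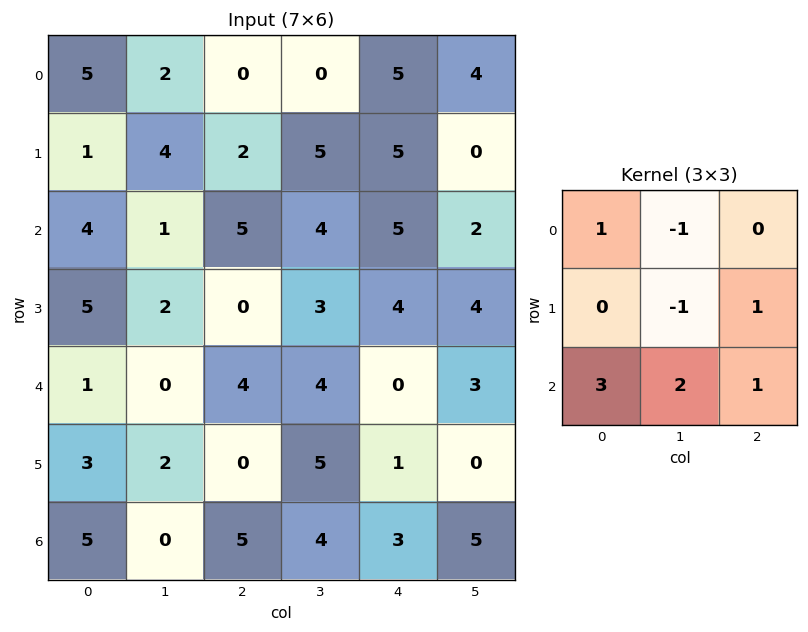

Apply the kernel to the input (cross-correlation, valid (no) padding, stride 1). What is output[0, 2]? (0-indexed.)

The receptive field on the input at this output position is [0 0 5 / 2 5 5 / 5 4 5]. Elementwise product with the kernel and sum: 0·1 + 0·-1 + 5·-1 + 5·1 + 5·3 + 4·2 + 5·1.

28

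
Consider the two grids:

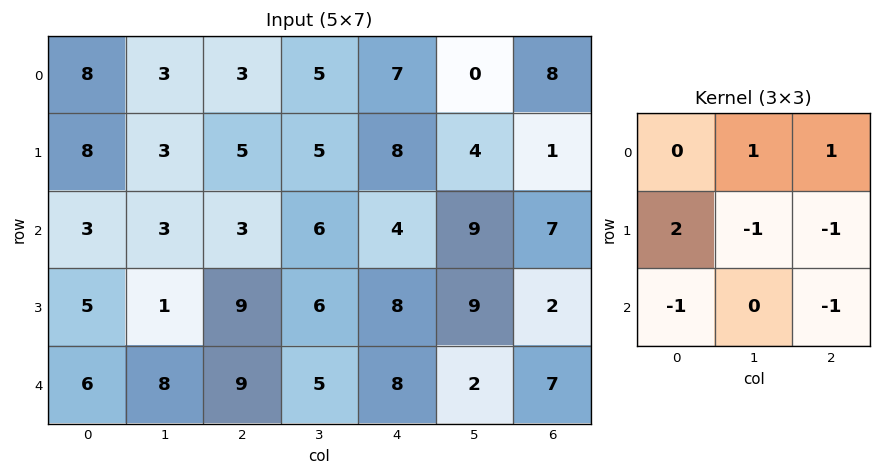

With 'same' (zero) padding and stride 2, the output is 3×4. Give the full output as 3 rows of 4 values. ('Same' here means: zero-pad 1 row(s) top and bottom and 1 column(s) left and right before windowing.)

Output[0,0]: The receptive field on the zero-padded input at this output position is [0 0 0 / 0 8 3 / 0 8 3]. Elementwise product with the kernel and sum: 0·1 + 0·1 + 0·2 + 8·-1 + 3·-1 + 0·-1 + 3·-1.

-14 -10 -6 -12
4 0 -4 3
-8 17 17 -1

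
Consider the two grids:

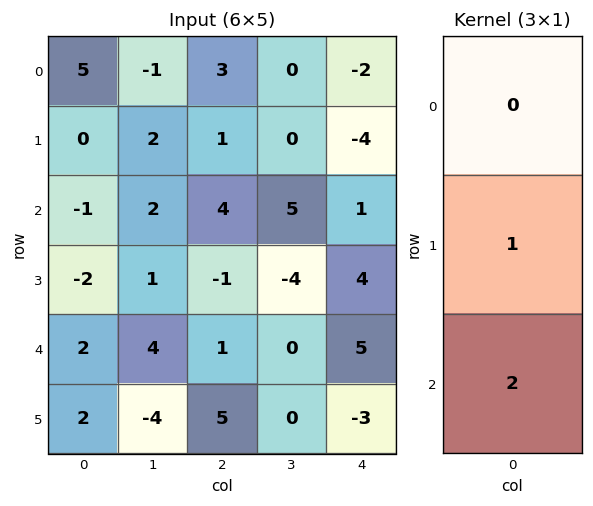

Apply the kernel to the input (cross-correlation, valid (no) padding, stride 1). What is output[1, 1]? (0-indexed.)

4

The receptive field on the input at this output position is [2 / 2 / 1]. Elementwise product with the kernel and sum: 2·1 + 1·2.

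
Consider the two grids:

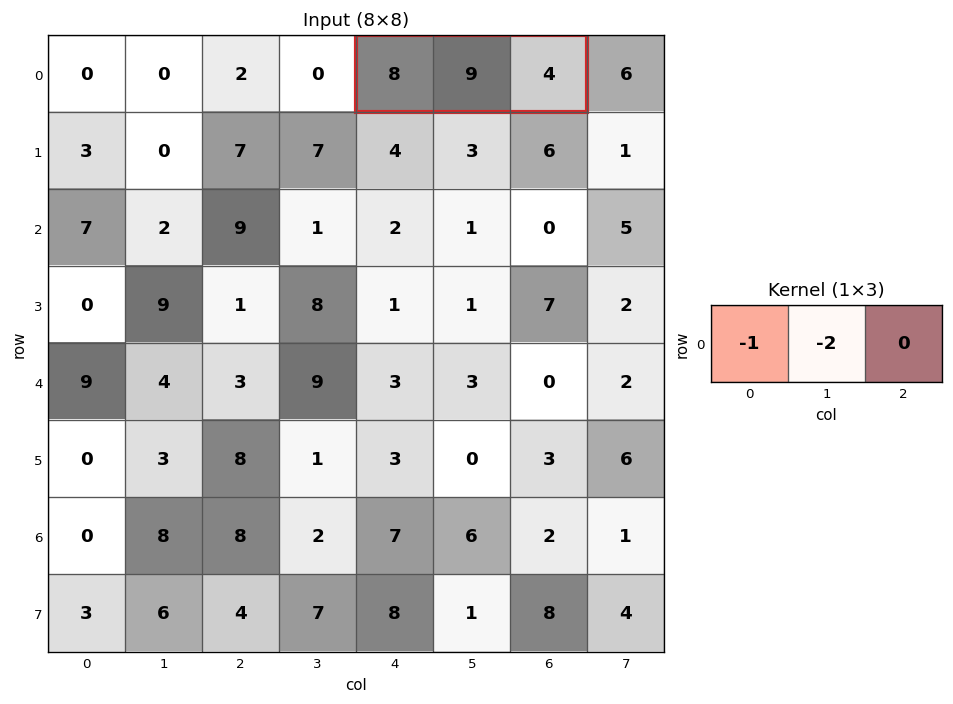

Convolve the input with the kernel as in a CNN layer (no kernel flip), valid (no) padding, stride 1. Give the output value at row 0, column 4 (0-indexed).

-26

The receptive field on the input at this output position is [8 9 4]. Elementwise product with the kernel and sum: 8·-1 + 9·-2.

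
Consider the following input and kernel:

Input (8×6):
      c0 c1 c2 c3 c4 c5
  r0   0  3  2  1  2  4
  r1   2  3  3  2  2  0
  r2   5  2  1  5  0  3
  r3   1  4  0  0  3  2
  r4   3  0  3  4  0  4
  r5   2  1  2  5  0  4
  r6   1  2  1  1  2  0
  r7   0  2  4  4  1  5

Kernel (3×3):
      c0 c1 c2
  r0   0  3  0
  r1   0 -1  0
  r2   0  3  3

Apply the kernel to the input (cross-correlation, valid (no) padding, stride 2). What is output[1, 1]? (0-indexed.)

The receptive field on the input at this output position is [1 5 0 / 0 0 3 / 3 4 0]. Elementwise product with the kernel and sum: 5·3 + 0·-1 + 4·3 + 0·3.

27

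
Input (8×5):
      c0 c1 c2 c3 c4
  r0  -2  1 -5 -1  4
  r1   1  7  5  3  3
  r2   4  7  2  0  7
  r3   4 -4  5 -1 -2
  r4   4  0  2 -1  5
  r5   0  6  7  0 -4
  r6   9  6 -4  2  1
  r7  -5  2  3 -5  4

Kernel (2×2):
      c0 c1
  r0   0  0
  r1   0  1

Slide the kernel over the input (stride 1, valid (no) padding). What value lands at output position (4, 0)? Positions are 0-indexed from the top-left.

The receptive field on the input at this output position is [4 0 / 0 6]. Elementwise product with the kernel and sum: 6·1.

6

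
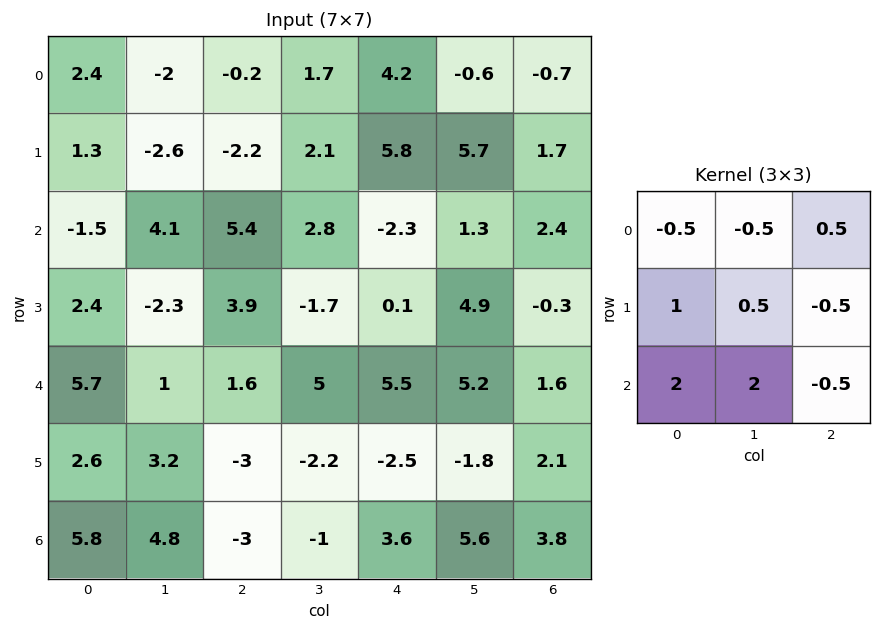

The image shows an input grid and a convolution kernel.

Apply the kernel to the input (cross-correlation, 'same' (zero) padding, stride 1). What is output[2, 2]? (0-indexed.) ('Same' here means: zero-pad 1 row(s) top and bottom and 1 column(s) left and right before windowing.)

12.9

The receptive field on the zero-padded input at this output position is [-2.6 -2.2 2.1 / 4.1 5.4 2.8 / -2.3 3.9 -1.7]. Elementwise product with the kernel and sum: -2.6·-0.5 + -2.2·-0.5 + 2.1·0.5 + 4.1·1 + 5.4·0.5 + 2.8·-0.5 + -2.3·2 + 3.9·2 + -1.7·-0.5.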